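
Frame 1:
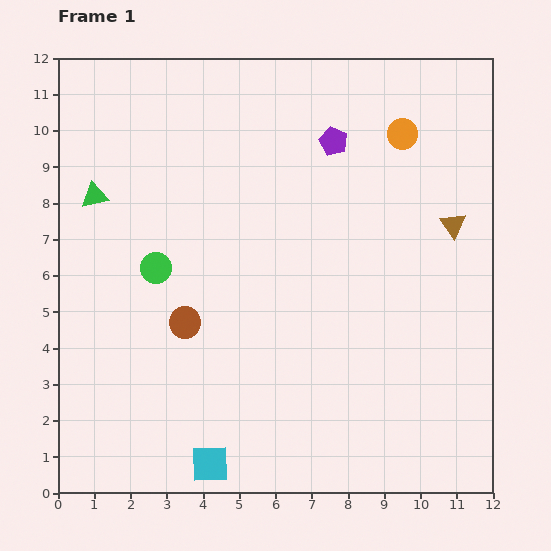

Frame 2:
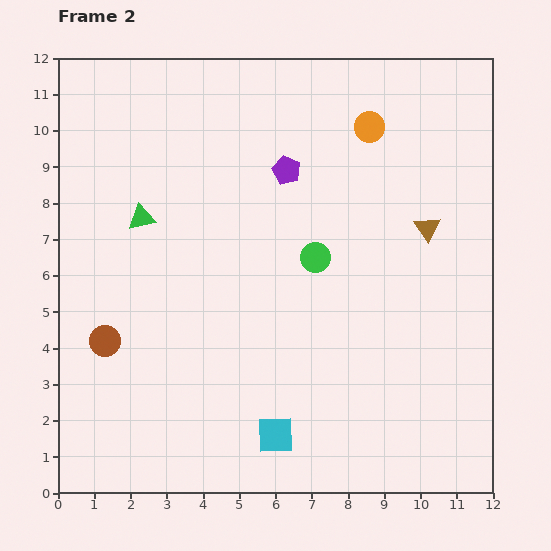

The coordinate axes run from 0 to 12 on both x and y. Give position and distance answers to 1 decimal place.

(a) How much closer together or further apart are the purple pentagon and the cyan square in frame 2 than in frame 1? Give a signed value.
-2.2

Distance in frame 1: 9.5. Distance in frame 2: 7.3.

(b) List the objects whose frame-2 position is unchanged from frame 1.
none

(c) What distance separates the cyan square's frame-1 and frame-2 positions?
2.0

The cyan square moved from (4.2, 0.8) to (6.0, 1.6), a distance of √(1.8² + 0.8²) ≈ 2.0.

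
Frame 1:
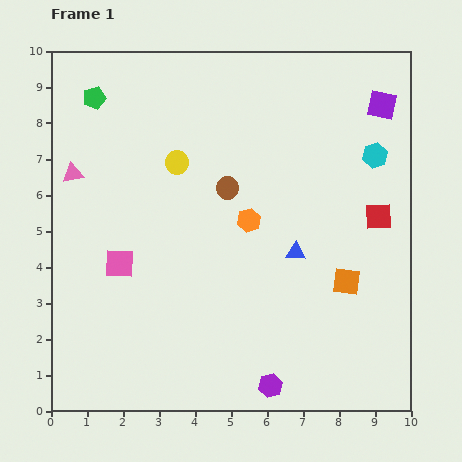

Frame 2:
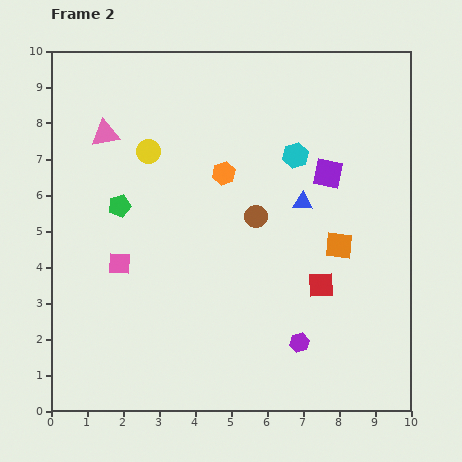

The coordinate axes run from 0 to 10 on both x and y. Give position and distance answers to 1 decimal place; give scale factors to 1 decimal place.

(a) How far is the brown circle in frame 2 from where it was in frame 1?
1.1

The brown circle moved from (4.9, 6.2) to (5.7, 5.4), a distance of √(0.8² + 0.8²) ≈ 1.1.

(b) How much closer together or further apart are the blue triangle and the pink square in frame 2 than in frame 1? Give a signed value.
+0.5

Distance in frame 1: 4.9. Distance in frame 2: 5.4.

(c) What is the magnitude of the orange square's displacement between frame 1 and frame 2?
1.0

The orange square moved from (8.2, 3.6) to (8.0, 4.6), a distance of √(0.2² + 1.0²) ≈ 1.0.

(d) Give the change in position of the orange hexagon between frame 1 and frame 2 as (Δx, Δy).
(-0.7, 1.3)

The orange hexagon was at (5.5, 5.3) in frame 1 and (4.8, 6.6) in frame 2.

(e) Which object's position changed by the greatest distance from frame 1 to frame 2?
the green pentagon

(moved 3.1; next 2.5)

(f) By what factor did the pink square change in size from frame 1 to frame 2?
0.8×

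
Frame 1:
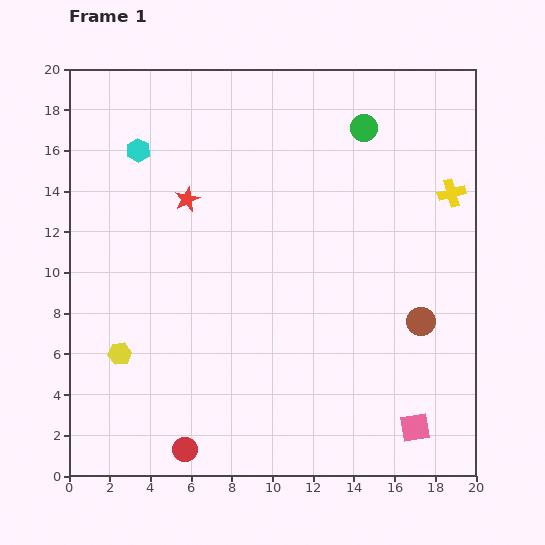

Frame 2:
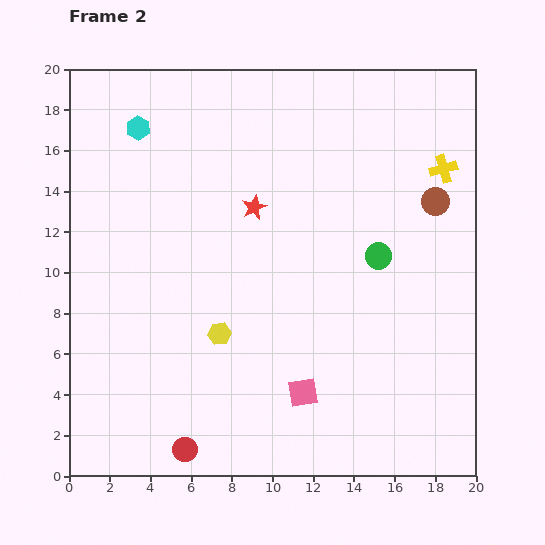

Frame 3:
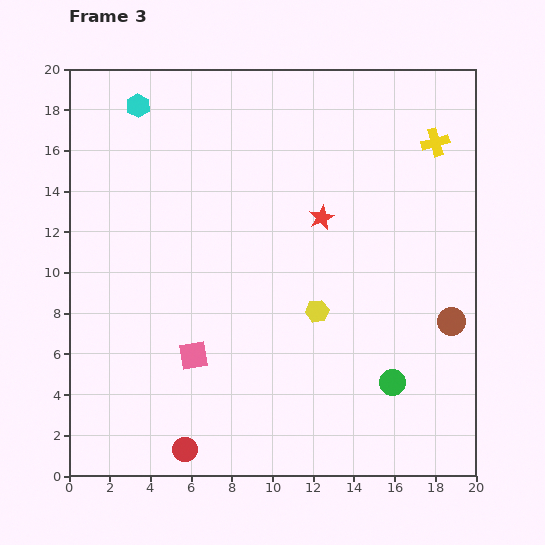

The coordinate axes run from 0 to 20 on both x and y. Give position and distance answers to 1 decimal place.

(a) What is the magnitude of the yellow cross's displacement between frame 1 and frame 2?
1.3

The yellow cross moved from (18.8, 13.9) to (18.4, 15.1), a distance of √(0.4² + 1.2²) ≈ 1.3.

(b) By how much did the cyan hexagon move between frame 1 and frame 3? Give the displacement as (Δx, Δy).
(0.0, 2.2)

The cyan hexagon was at (3.4, 16.0) in frame 1 and (3.4, 18.2) in frame 3.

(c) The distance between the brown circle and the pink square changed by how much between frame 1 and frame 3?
+7.6

Distance in frame 1: 5.2. Distance in frame 3: 12.8.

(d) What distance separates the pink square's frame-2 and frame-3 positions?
5.7

The pink square moved from (11.5, 4.1) to (6.1, 5.9), a distance of √(5.4² + 1.8²) ≈ 5.7.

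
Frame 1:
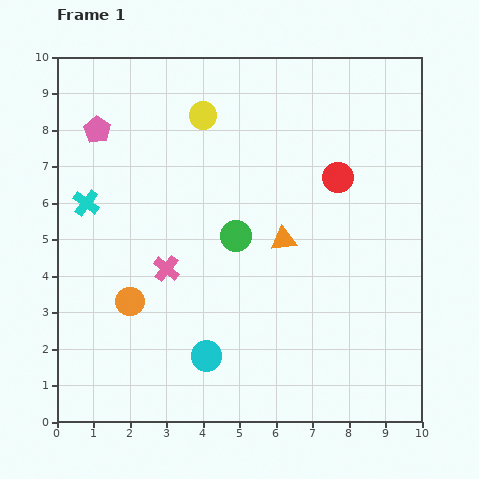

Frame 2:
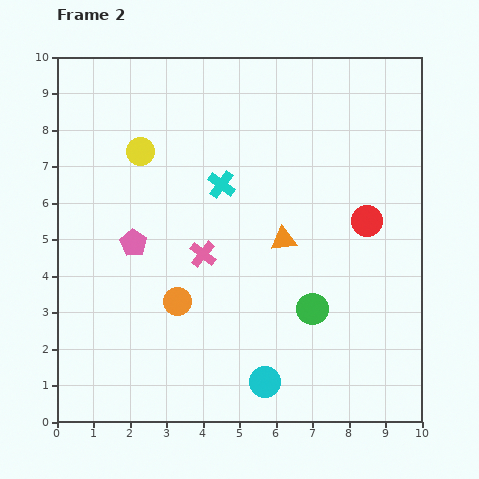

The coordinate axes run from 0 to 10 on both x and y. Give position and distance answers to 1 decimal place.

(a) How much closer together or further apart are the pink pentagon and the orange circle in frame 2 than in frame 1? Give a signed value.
-2.8

Distance in frame 1: 4.8. Distance in frame 2: 2.0.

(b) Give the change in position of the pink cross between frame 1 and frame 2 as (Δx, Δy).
(1.0, 0.4)

The pink cross was at (3.0, 4.2) in frame 1 and (4.0, 4.6) in frame 2.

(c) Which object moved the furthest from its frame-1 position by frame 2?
the cyan cross

(moved 3.7; next 3.3)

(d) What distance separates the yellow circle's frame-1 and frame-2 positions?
2.0

The yellow circle moved from (4.0, 8.4) to (2.3, 7.4), a distance of √(1.7² + 1.0²) ≈ 2.0.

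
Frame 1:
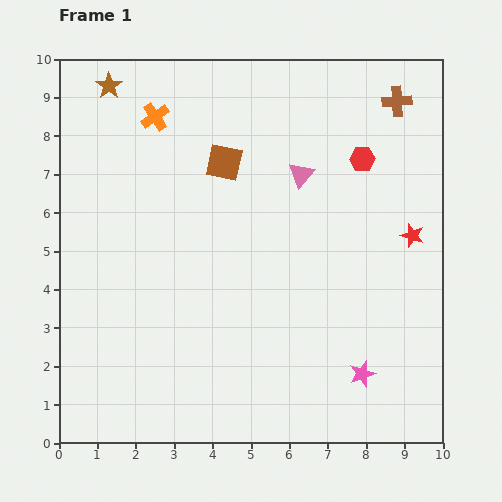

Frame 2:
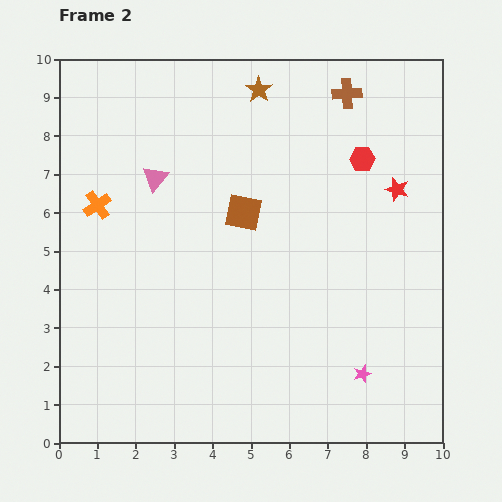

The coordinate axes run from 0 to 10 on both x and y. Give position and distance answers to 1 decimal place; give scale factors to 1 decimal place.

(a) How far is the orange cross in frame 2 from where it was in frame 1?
2.7

The orange cross moved from (2.5, 8.5) to (1.0, 6.2), a distance of √(1.5² + 2.3²) ≈ 2.7.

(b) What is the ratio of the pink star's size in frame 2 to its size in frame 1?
0.7×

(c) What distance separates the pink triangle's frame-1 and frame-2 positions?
3.8

The pink triangle moved from (6.3, 7.0) to (2.5, 6.9), a distance of √(3.8² + 0.1²) ≈ 3.8.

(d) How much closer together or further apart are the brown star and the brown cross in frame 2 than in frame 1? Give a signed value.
-5.2

Distance in frame 1: 7.5. Distance in frame 2: 2.3.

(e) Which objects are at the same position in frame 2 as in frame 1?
the red hexagon, the pink star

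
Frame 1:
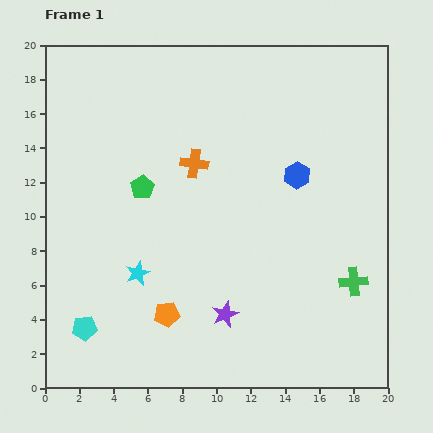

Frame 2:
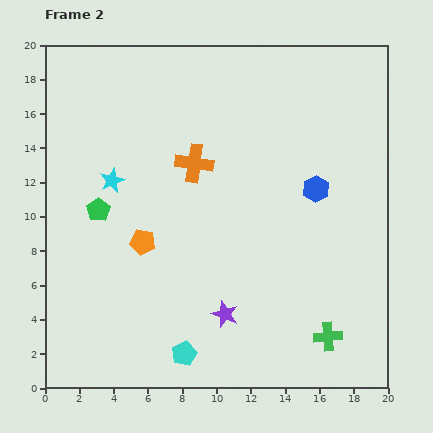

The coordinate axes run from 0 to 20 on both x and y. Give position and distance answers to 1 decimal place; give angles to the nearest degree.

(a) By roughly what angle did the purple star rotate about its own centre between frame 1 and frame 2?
28° counter-clockwise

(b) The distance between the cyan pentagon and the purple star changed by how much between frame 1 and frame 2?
-4.9

Distance in frame 1: 8.2. Distance in frame 2: 3.3.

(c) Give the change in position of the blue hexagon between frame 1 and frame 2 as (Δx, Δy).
(1.1, -0.8)

The blue hexagon was at (14.7, 12.4) in frame 1 and (15.8, 11.6) in frame 2.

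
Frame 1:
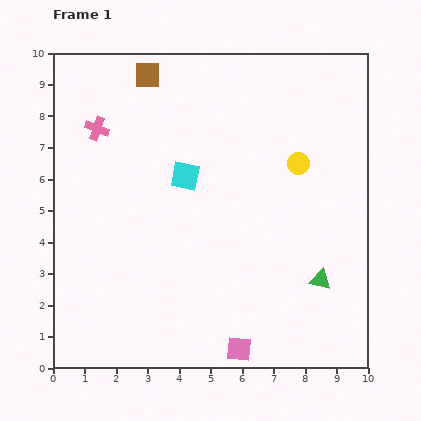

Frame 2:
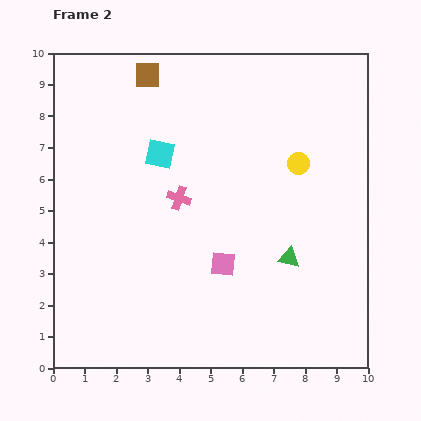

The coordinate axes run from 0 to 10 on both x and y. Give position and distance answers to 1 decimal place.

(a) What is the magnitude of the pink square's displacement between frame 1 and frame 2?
2.7

The pink square moved from (5.9, 0.6) to (5.4, 3.3), a distance of √(0.5² + 2.7²) ≈ 2.7.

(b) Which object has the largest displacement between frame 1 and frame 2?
the pink cross

(moved 3.4; next 2.7)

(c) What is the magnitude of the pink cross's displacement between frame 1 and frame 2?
3.4

The pink cross moved from (1.4, 7.6) to (4.0, 5.4), a distance of √(2.6² + 2.2²) ≈ 3.4.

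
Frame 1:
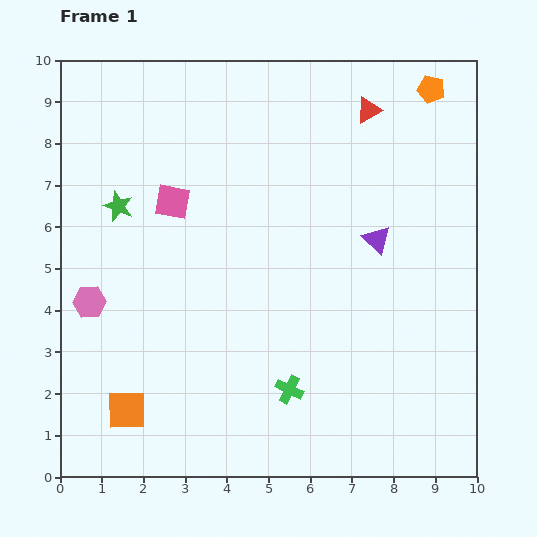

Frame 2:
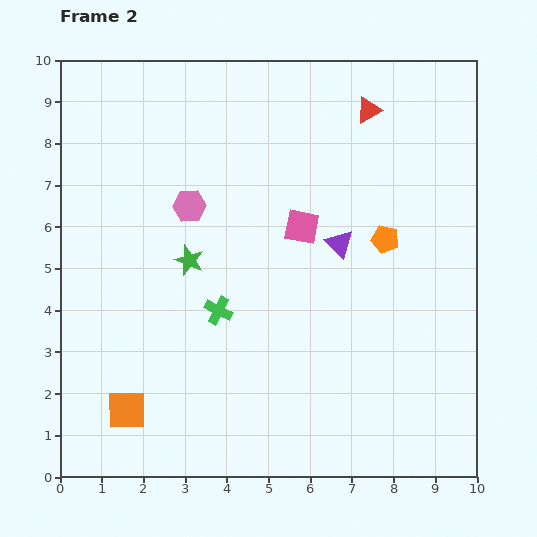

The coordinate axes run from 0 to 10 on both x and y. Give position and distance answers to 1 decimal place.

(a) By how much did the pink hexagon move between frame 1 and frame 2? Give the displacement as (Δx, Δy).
(2.4, 2.3)

The pink hexagon was at (0.7, 4.2) in frame 1 and (3.1, 6.5) in frame 2.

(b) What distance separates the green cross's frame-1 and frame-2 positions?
2.5

The green cross moved from (5.5, 2.1) to (3.8, 4.0), a distance of √(1.7² + 1.9²) ≈ 2.5.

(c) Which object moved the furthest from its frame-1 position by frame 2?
the orange pentagon

(moved 3.8; next 3.3)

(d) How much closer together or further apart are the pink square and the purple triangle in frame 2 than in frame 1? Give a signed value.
-4.0

Distance in frame 1: 5.0. Distance in frame 2: 1.0.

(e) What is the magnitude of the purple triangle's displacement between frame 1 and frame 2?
0.9

The purple triangle moved from (7.6, 5.7) to (6.7, 5.6), a distance of √(0.9² + 0.1²) ≈ 0.9.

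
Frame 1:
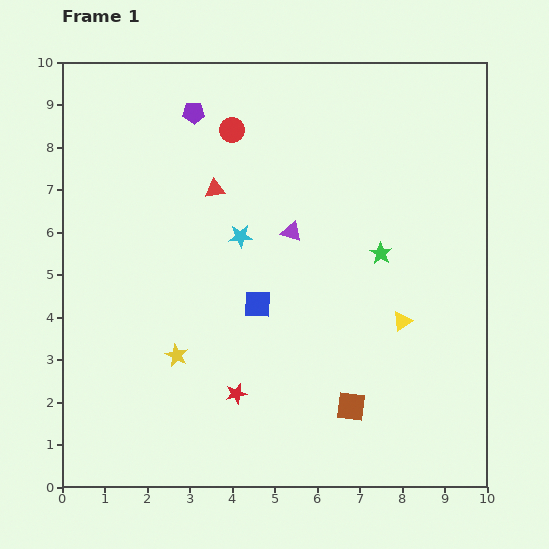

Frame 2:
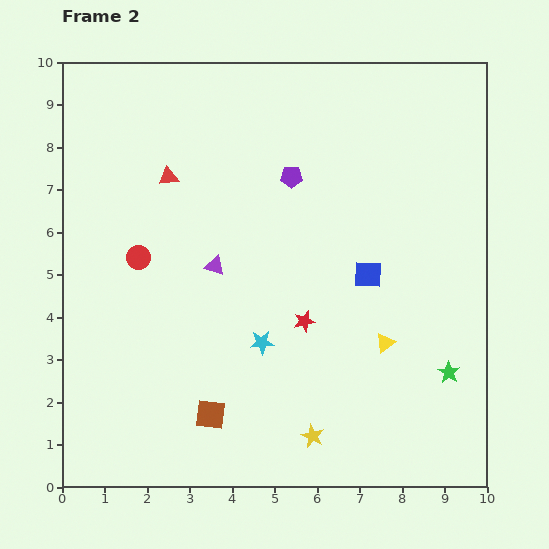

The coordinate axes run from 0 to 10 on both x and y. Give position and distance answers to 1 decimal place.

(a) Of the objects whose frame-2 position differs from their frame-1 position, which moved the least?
the yellow triangle

(moved 0.6)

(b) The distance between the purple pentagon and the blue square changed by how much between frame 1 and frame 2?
-1.8

Distance in frame 1: 4.7. Distance in frame 2: 2.9.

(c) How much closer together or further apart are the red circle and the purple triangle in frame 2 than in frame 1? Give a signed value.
-1.0

Distance in frame 1: 2.8. Distance in frame 2: 1.8.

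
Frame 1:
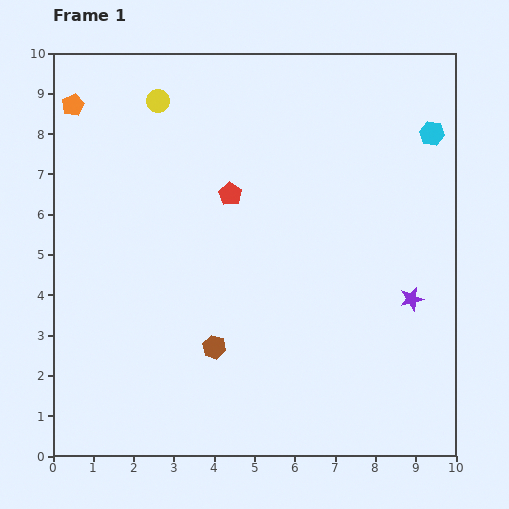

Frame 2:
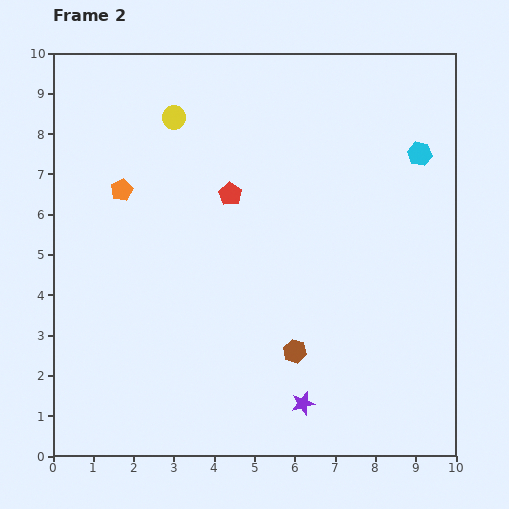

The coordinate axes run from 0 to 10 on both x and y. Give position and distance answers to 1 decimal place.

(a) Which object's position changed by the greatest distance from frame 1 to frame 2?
the purple star

(moved 3.7; next 2.4)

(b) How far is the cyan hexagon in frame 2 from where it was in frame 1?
0.6

The cyan hexagon moved from (9.4, 8.0) to (9.1, 7.5), a distance of √(0.3² + 0.5²) ≈ 0.6.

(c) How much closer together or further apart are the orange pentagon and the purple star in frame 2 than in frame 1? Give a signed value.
-2.7

Distance in frame 1: 9.7. Distance in frame 2: 7.0.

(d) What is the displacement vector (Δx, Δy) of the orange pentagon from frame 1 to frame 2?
(1.2, -2.1)

The orange pentagon was at (0.5, 8.7) in frame 1 and (1.7, 6.6) in frame 2.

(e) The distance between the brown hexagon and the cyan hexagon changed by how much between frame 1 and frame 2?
-1.8

Distance in frame 1: 7.6. Distance in frame 2: 5.8.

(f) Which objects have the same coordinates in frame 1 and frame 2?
the red pentagon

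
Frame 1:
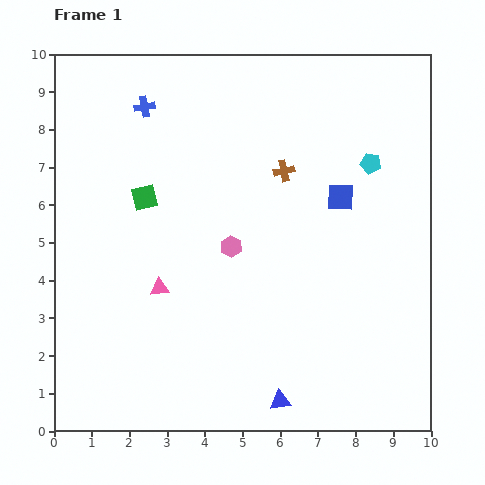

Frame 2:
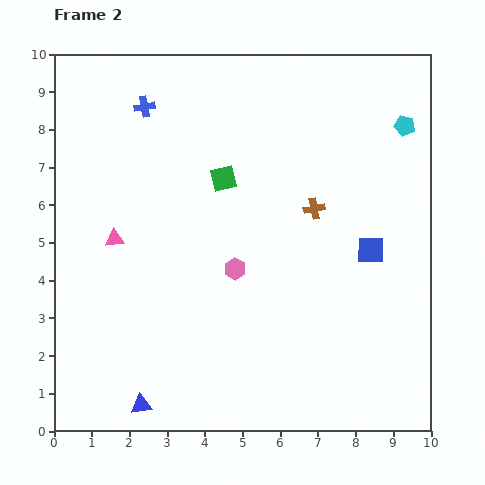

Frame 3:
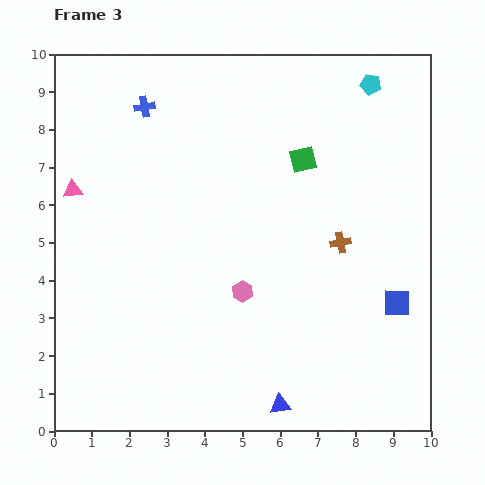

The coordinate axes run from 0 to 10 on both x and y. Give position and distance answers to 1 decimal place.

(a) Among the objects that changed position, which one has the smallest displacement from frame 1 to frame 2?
the pink hexagon

(moved 0.6)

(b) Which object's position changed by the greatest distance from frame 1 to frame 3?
the green square

(moved 4.3; next 3.5)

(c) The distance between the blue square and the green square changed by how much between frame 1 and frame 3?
-0.7

Distance in frame 1: 5.2. Distance in frame 3: 4.5.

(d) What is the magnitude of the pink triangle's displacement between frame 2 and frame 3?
1.7

The pink triangle moved from (1.6, 5.1) to (0.5, 6.4), a distance of √(1.1² + 1.3²) ≈ 1.7.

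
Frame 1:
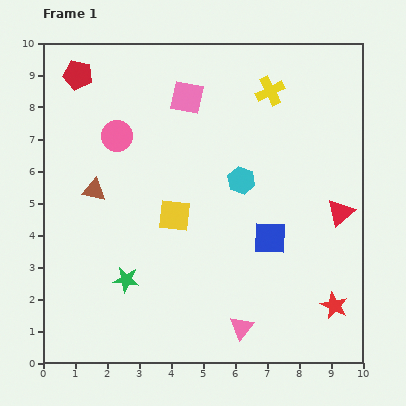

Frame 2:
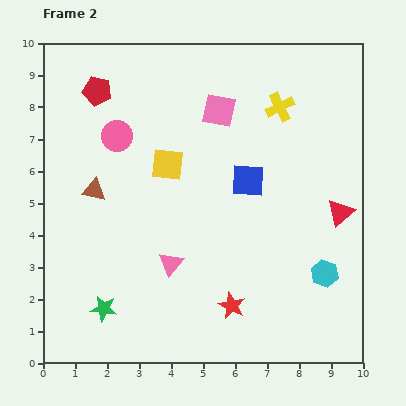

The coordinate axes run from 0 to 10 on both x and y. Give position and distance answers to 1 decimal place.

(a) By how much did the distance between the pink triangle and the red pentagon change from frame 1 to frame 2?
-3.5

Distance in frame 1: 9.4. Distance in frame 2: 5.9.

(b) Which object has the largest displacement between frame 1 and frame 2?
the cyan hexagon

(moved 3.9; next 3.2)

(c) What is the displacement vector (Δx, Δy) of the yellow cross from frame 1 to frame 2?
(0.3, -0.5)

The yellow cross was at (7.1, 8.5) in frame 1 and (7.4, 8.0) in frame 2.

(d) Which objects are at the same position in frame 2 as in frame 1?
the red triangle, the brown triangle, the pink circle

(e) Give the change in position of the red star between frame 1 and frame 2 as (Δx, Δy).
(-3.2, 0.0)

The red star was at (9.1, 1.8) in frame 1 and (5.9, 1.8) in frame 2.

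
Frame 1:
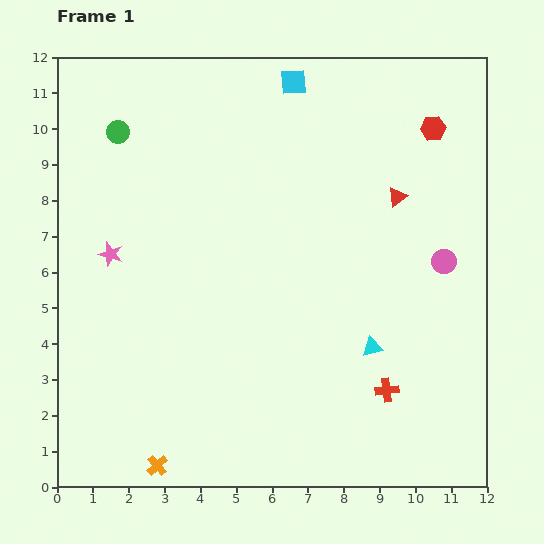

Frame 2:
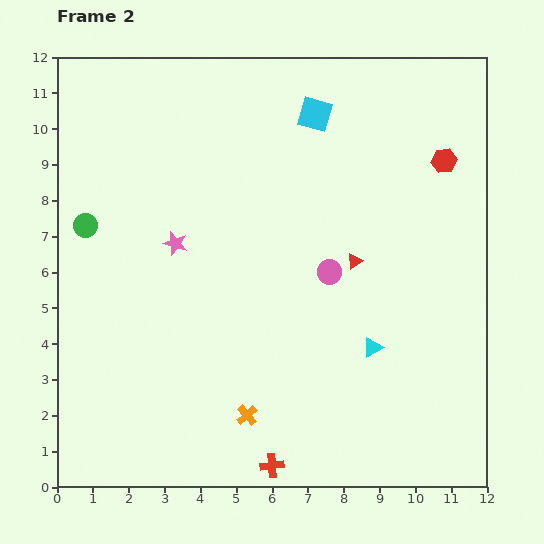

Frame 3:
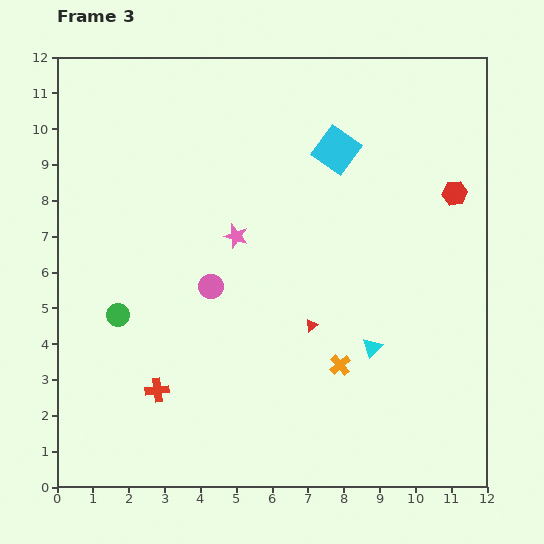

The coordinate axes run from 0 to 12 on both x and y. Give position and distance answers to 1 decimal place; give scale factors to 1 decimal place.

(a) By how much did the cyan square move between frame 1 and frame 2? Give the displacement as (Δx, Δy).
(0.6, -0.9)

The cyan square was at (6.6, 11.3) in frame 1 and (7.2, 10.4) in frame 2.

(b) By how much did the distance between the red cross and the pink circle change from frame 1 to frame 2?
+1.7

Distance in frame 1: 3.9. Distance in frame 2: 5.6.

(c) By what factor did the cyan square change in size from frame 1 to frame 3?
1.7×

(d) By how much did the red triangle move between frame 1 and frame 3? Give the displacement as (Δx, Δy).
(-2.4, -3.6)

The red triangle was at (9.5, 8.1) in frame 1 and (7.1, 4.5) in frame 3.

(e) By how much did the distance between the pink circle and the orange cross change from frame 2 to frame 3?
-0.4

Distance in frame 2: 4.6. Distance in frame 3: 4.2.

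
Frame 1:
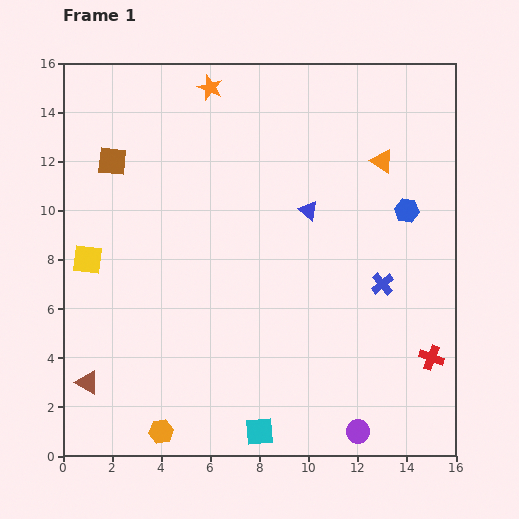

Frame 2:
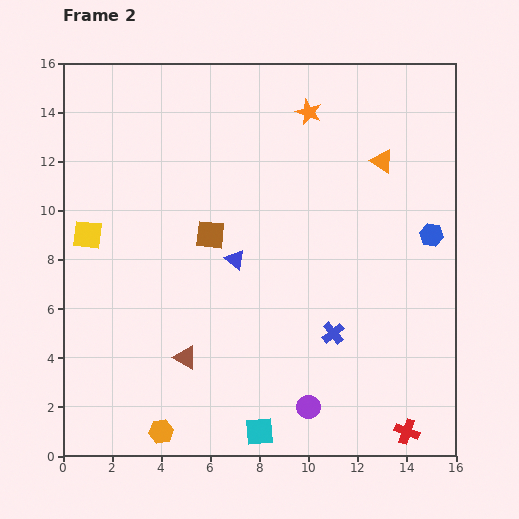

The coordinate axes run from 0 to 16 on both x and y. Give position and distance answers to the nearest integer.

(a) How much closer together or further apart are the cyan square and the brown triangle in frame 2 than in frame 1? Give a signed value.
-3

Distance in frame 1: 7. Distance in frame 2: 4.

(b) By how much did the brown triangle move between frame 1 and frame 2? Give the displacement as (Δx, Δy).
(4, 1)

The brown triangle was at (1, 3) in frame 1 and (5, 4) in frame 2.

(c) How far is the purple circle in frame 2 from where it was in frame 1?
2

The purple circle moved from (12, 1) to (10, 2), a distance of √(2² + 1²) ≈ 2.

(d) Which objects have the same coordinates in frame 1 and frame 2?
the orange triangle, the cyan square, the orange hexagon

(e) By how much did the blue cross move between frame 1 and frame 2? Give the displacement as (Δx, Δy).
(-2, -2)

The blue cross was at (13, 7) in frame 1 and (11, 5) in frame 2.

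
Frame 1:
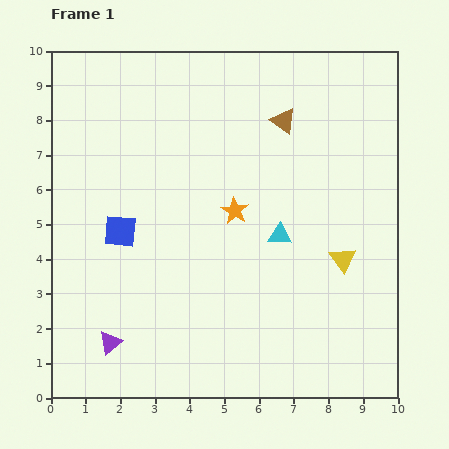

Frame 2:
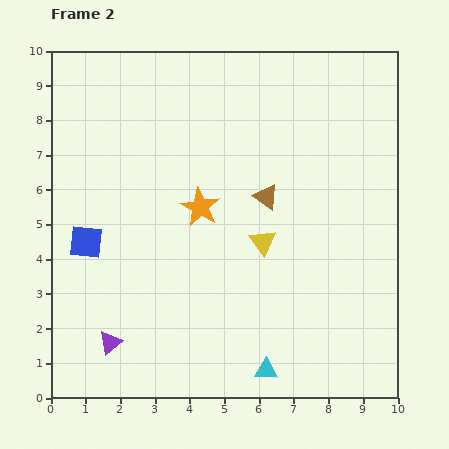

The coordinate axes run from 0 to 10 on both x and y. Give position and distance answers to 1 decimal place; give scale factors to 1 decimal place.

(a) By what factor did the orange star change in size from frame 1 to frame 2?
1.4×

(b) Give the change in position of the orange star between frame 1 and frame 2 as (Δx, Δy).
(-1.0, 0.1)

The orange star was at (5.3, 5.4) in frame 1 and (4.3, 5.5) in frame 2.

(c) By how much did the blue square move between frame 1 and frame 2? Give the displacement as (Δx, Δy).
(-1.0, -0.3)

The blue square was at (2.0, 4.8) in frame 1 and (1.0, 4.5) in frame 2.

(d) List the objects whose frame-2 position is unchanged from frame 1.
the purple triangle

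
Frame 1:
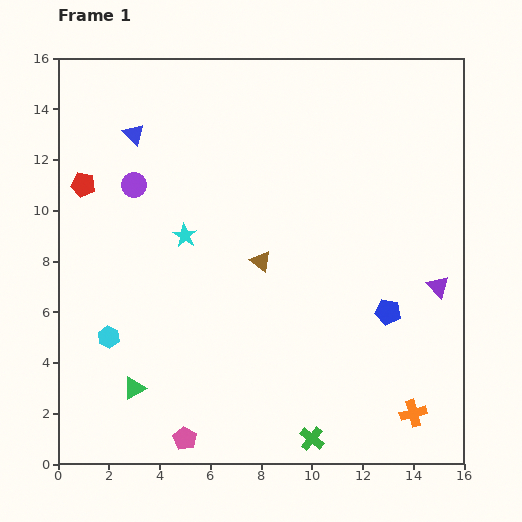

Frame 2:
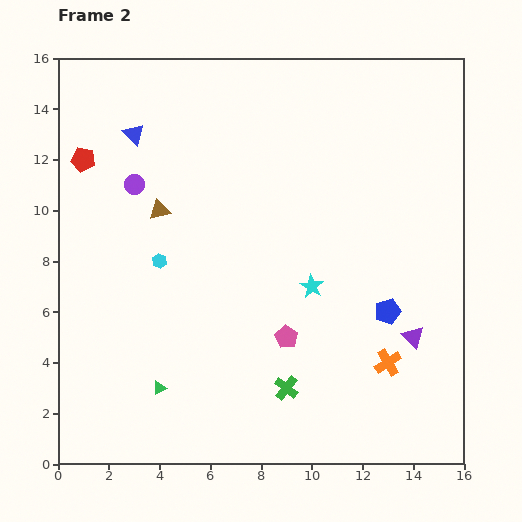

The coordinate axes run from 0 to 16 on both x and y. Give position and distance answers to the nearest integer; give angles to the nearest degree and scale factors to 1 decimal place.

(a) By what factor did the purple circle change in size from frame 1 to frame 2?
0.8×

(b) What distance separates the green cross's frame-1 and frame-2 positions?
2

The green cross moved from (10, 1) to (9, 3), a distance of √(1² + 2²) ≈ 2.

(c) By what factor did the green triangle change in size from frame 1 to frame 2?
0.6×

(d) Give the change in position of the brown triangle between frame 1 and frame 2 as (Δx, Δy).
(-4, 2)

The brown triangle was at (8, 8) in frame 1 and (4, 10) in frame 2.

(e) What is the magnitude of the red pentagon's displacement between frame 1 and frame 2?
1

The red pentagon moved from (1, 11) to (1, 12), a distance of √(0² + 1²) ≈ 1.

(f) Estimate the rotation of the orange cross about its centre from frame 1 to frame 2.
16° counter-clockwise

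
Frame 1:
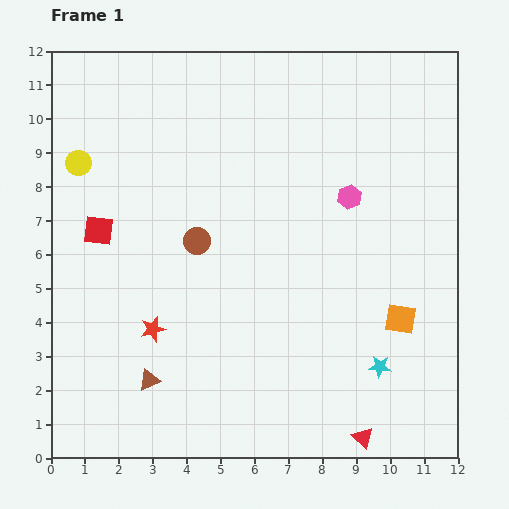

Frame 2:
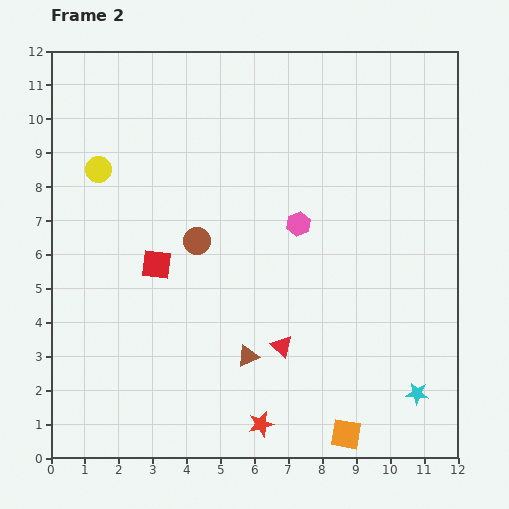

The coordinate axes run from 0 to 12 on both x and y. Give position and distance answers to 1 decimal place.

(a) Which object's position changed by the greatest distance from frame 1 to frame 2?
the red star

(moved 4.3; next 3.8)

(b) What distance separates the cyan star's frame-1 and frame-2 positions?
1.4

The cyan star moved from (9.7, 2.7) to (10.8, 1.9), a distance of √(1.1² + 0.8²) ≈ 1.4.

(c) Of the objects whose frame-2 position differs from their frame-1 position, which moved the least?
the yellow circle

(moved 0.6)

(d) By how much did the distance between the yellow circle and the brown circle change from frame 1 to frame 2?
-0.6

Distance in frame 1: 4.2. Distance in frame 2: 3.6.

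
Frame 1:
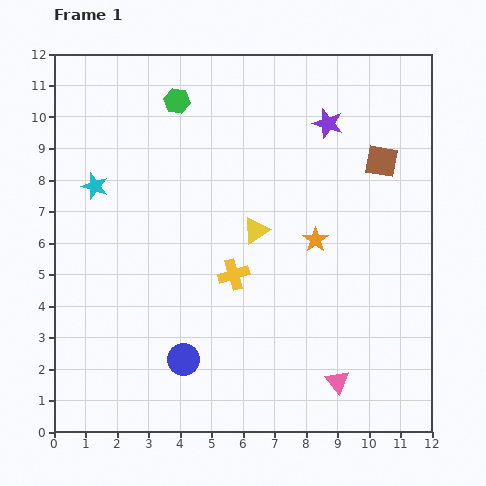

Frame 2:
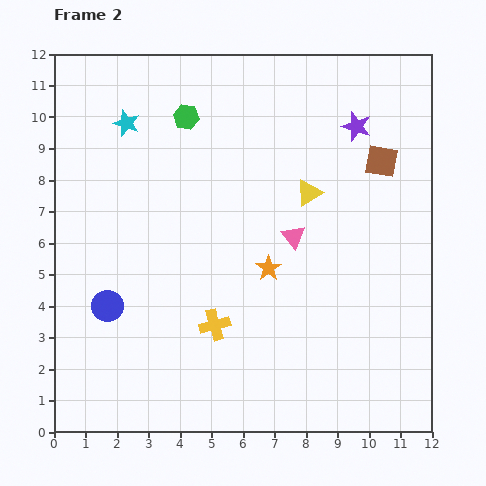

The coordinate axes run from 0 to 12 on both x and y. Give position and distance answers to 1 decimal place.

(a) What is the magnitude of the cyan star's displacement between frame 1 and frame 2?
2.2

The cyan star moved from (1.3, 7.8) to (2.3, 9.8), a distance of √(1.0² + 2.0²) ≈ 2.2.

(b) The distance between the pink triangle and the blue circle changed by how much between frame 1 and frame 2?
+1.4

Distance in frame 1: 4.9. Distance in frame 2: 6.3.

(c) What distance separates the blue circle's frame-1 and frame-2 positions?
2.9

The blue circle moved from (4.1, 2.3) to (1.7, 4.0), a distance of √(2.4² + 1.7²) ≈ 2.9.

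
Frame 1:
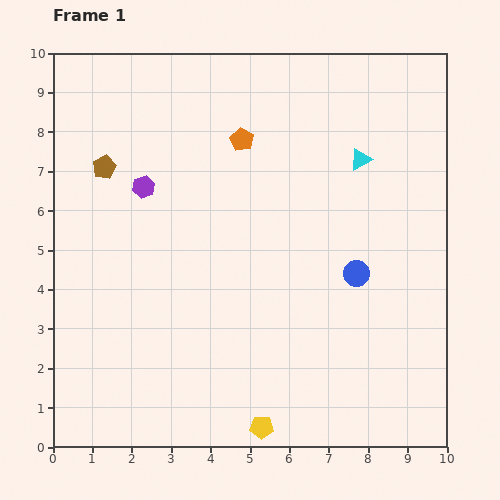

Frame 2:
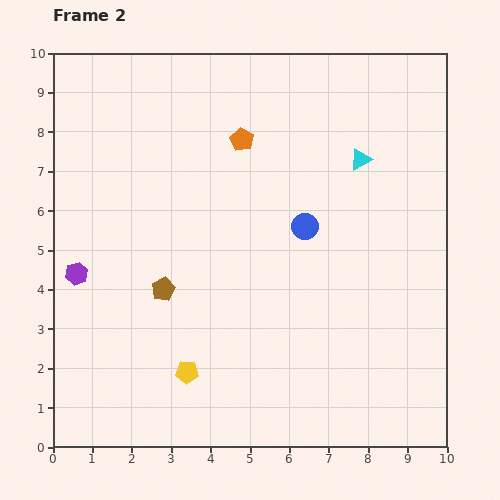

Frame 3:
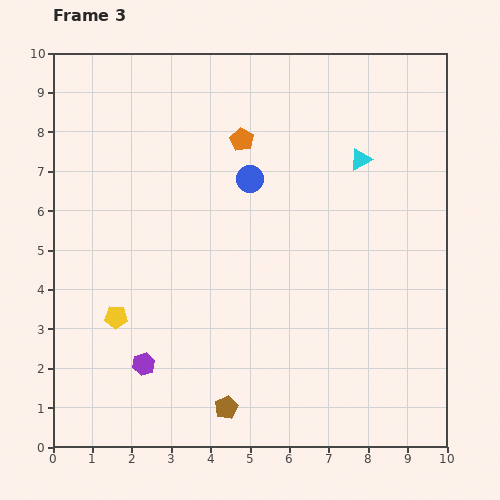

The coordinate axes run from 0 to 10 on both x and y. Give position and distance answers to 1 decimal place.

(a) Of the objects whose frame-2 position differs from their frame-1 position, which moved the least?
the blue circle

(moved 1.8)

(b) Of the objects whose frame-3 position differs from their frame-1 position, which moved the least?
the blue circle

(moved 3.6)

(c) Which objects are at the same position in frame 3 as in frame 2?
the cyan triangle, the orange pentagon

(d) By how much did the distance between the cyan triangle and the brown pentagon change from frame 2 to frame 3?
+1.2

Distance in frame 2: 6.0. Distance in frame 3: 7.2.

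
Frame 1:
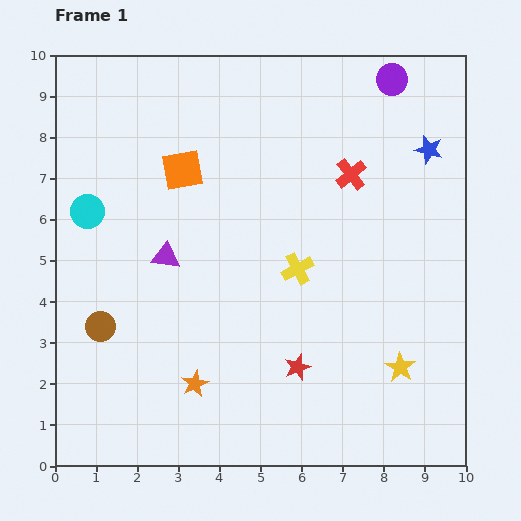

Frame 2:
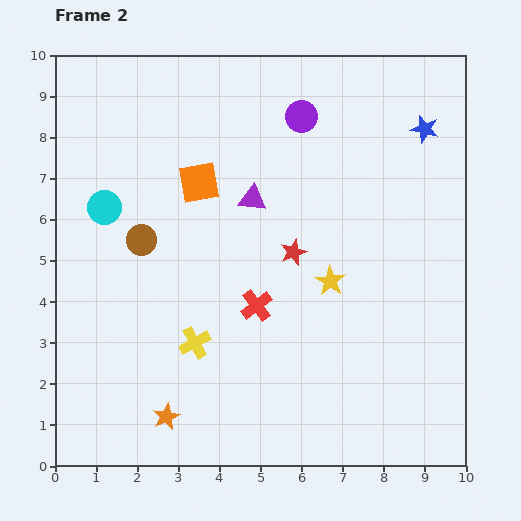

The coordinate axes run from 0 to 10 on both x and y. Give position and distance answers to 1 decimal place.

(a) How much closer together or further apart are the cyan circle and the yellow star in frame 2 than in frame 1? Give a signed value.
-2.7

Distance in frame 1: 8.5. Distance in frame 2: 5.8.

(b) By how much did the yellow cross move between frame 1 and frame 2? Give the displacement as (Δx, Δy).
(-2.5, -1.8)

The yellow cross was at (5.9, 4.8) in frame 1 and (3.4, 3.0) in frame 2.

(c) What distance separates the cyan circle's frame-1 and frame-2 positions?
0.4

The cyan circle moved from (0.8, 6.2) to (1.2, 6.3), a distance of √(0.4² + 0.1²) ≈ 0.4.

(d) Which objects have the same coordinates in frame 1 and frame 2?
none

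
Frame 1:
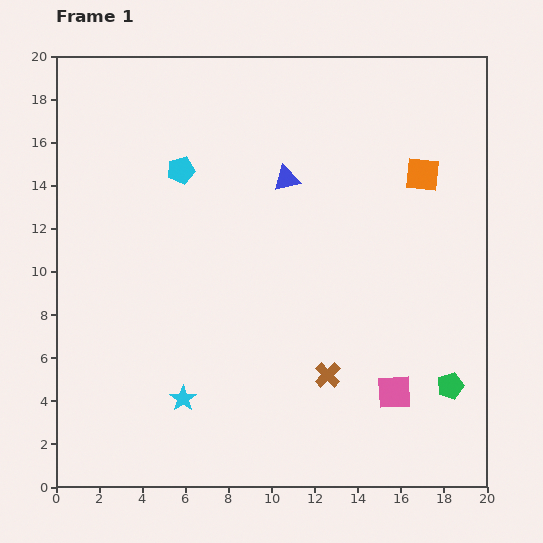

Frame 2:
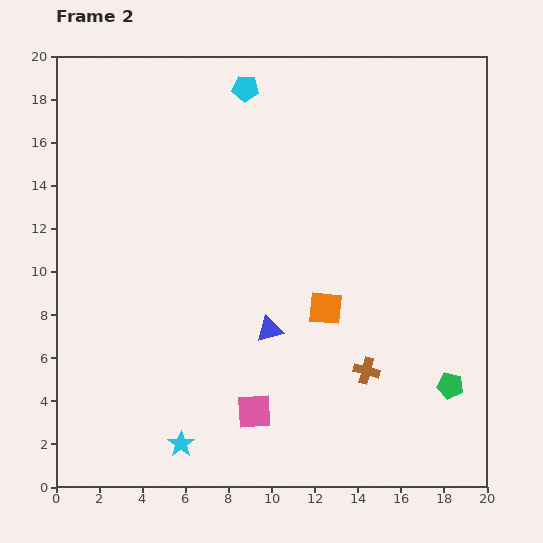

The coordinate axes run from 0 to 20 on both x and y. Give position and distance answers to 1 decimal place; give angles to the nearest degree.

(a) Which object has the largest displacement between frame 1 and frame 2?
the orange square

(moved 7.7; next 7.0)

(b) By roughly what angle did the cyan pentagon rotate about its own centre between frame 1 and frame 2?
19° clockwise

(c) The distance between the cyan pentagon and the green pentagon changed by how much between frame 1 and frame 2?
+0.8

Distance in frame 1: 16.0. Distance in frame 2: 16.8.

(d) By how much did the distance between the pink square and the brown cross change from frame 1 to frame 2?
+2.3

Distance in frame 1: 3.2. Distance in frame 2: 5.5.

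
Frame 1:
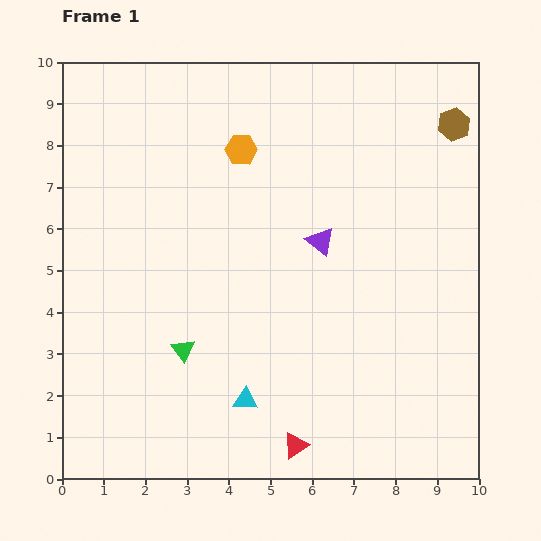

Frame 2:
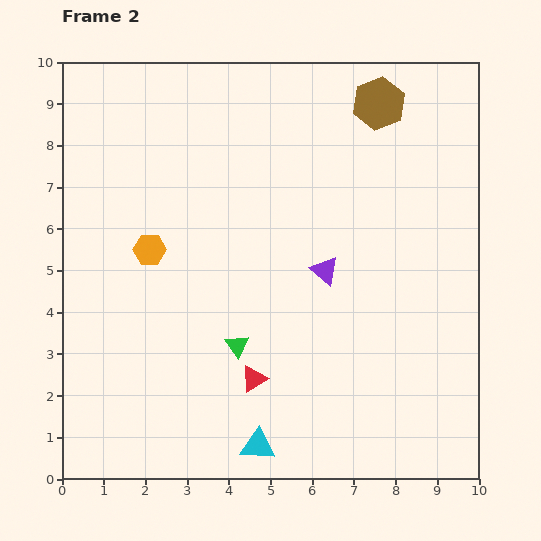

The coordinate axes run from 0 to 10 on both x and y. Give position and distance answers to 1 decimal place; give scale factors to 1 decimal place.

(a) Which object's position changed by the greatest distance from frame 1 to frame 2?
the orange hexagon

(moved 3.3; next 1.9)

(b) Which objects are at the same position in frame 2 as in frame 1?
none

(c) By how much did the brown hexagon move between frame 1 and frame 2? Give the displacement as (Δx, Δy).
(-1.8, 0.5)

The brown hexagon was at (9.4, 8.5) in frame 1 and (7.6, 9.0) in frame 2.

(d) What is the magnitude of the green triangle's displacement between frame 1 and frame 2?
1.3

The green triangle moved from (2.9, 3.1) to (4.2, 3.2), a distance of √(1.3² + 0.1²) ≈ 1.3.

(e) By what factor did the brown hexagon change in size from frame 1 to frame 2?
1.6×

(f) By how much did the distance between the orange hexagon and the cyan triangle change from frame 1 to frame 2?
-0.6

Distance in frame 1: 6.0. Distance in frame 2: 5.4.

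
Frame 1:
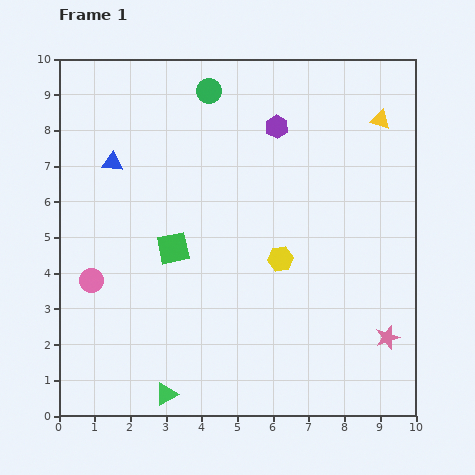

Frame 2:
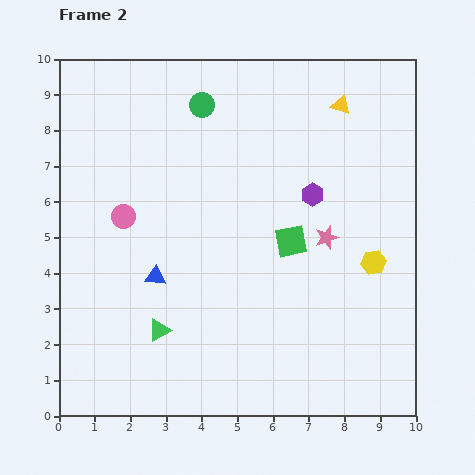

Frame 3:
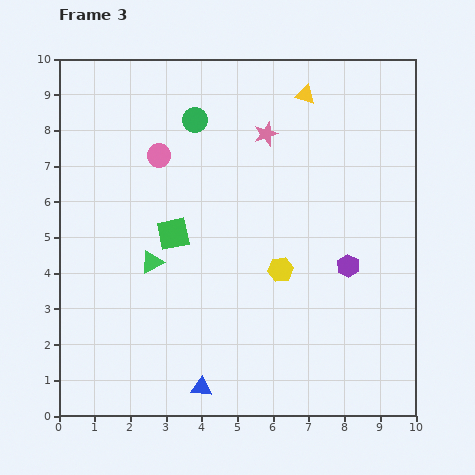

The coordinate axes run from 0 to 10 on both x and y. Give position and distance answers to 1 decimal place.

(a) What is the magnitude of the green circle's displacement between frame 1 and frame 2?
0.4

The green circle moved from (4.2, 9.1) to (4.0, 8.7), a distance of √(0.2² + 0.4²) ≈ 0.4.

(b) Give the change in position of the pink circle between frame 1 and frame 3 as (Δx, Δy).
(1.9, 3.5)

The pink circle was at (0.9, 3.8) in frame 1 and (2.8, 7.3) in frame 3.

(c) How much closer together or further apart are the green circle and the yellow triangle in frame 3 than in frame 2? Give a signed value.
-0.7

Distance in frame 2: 3.9. Distance in frame 3: 3.2.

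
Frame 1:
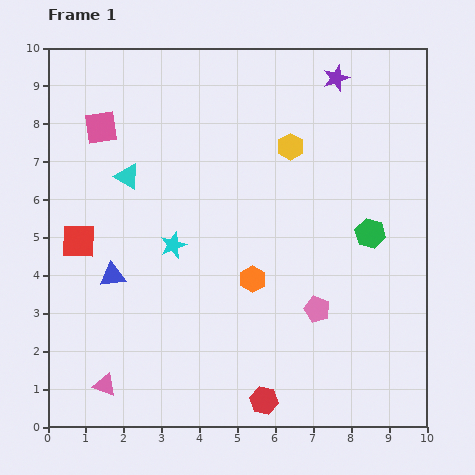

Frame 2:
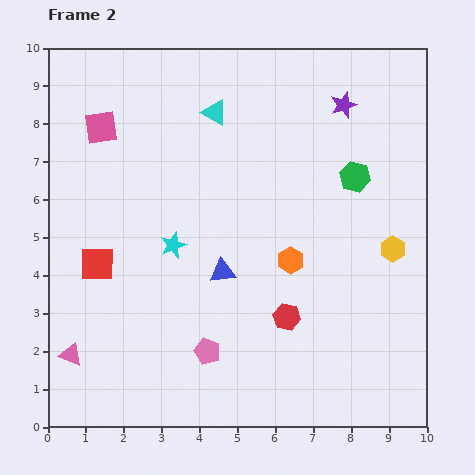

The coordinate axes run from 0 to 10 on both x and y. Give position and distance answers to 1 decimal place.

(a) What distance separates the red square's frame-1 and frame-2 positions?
0.8

The red square moved from (0.8, 4.9) to (1.3, 4.3), a distance of √(0.5² + 0.6²) ≈ 0.8.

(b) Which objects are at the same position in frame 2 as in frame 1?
the cyan star, the pink square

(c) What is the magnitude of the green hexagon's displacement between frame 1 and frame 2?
1.6

The green hexagon moved from (8.5, 5.1) to (8.1, 6.6), a distance of √(0.4² + 1.5²) ≈ 1.6.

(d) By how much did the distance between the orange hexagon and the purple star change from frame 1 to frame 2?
-1.4

Distance in frame 1: 5.7. Distance in frame 2: 4.3.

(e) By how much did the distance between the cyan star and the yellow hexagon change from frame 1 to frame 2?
+1.8

Distance in frame 1: 4.0. Distance in frame 2: 5.8.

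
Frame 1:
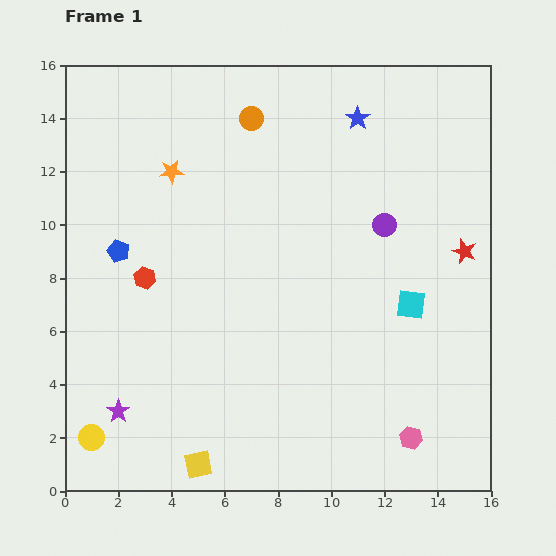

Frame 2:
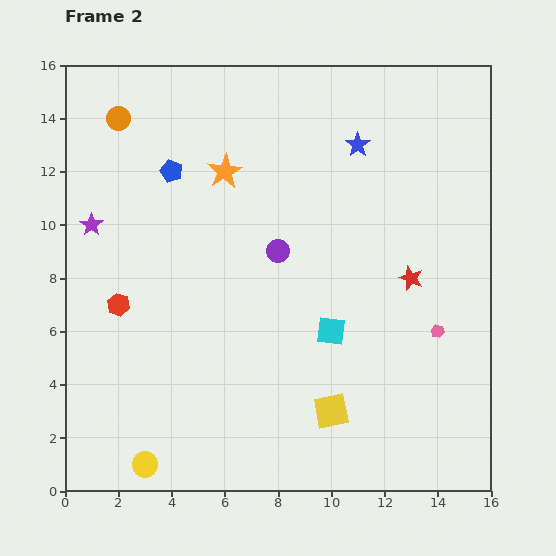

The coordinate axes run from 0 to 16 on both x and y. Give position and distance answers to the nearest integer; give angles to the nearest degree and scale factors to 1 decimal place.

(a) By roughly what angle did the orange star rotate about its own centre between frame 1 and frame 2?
23° counter-clockwise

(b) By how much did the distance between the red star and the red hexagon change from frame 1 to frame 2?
-1

Distance in frame 1: 12. Distance in frame 2: 11.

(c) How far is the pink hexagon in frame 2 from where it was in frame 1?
4

The pink hexagon moved from (13, 2) to (14, 6), a distance of √(1² + 4²) ≈ 4.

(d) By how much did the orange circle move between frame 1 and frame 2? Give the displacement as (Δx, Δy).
(-5, 0)

The orange circle was at (7, 14) in frame 1 and (2, 14) in frame 2.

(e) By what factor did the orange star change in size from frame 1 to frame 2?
1.5×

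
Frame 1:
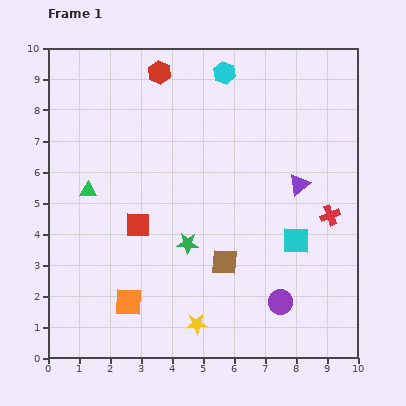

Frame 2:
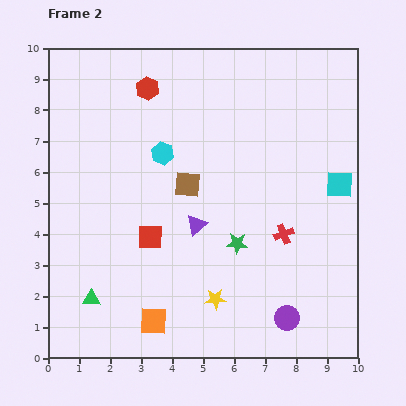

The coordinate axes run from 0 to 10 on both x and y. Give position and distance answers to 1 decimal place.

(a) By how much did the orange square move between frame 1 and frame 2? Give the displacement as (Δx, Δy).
(0.8, -0.6)

The orange square was at (2.6, 1.8) in frame 1 and (3.4, 1.2) in frame 2.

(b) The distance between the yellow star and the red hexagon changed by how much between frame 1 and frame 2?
-1.1

Distance in frame 1: 8.2. Distance in frame 2: 7.1.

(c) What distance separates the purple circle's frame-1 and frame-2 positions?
0.5

The purple circle moved from (7.5, 1.8) to (7.7, 1.3), a distance of √(0.2² + 0.5²) ≈ 0.5.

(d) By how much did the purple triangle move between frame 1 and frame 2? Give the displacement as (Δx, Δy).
(-3.3, -1.3)

The purple triangle was at (8.1, 5.6) in frame 1 and (4.8, 4.3) in frame 2.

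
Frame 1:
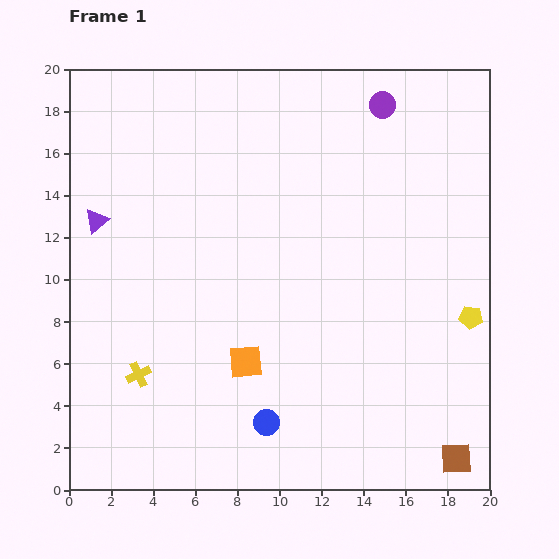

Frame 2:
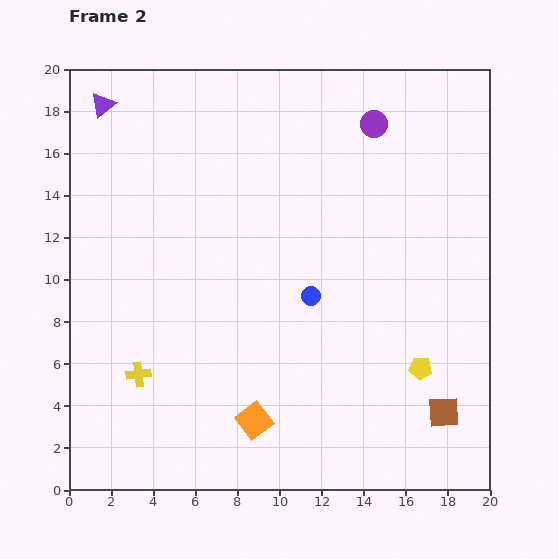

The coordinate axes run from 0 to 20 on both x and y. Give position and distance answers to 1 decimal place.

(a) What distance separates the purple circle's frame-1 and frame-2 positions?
1.0

The purple circle moved from (14.9, 18.3) to (14.5, 17.4), a distance of √(0.4² + 0.9²) ≈ 1.0.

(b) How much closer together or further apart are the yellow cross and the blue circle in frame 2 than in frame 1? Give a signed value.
+2.5

Distance in frame 1: 6.5. Distance in frame 2: 9.0.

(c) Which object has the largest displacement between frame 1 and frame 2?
the blue circle

(moved 6.4; next 5.5)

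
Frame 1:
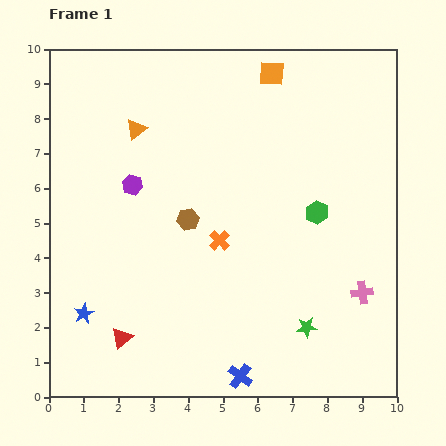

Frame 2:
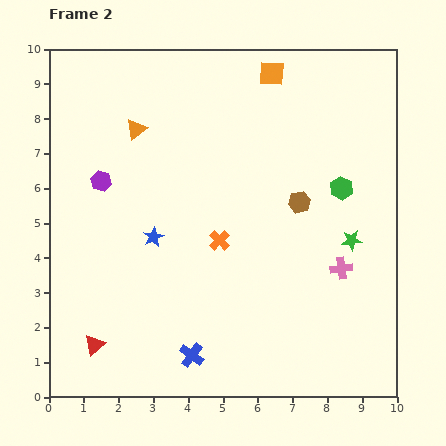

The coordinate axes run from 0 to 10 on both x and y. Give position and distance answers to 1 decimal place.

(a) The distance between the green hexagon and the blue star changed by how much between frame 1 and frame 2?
-1.7

Distance in frame 1: 7.3. Distance in frame 2: 5.6.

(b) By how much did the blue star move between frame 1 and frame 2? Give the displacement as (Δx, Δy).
(2.0, 2.2)

The blue star was at (1.0, 2.4) in frame 1 and (3.0, 4.6) in frame 2.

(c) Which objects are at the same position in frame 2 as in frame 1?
the orange square, the orange triangle, the orange cross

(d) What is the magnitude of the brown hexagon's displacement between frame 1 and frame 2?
3.2

The brown hexagon moved from (4.0, 5.1) to (7.2, 5.6), a distance of √(3.2² + 0.5²) ≈ 3.2.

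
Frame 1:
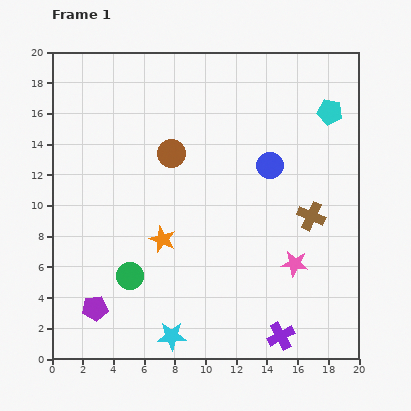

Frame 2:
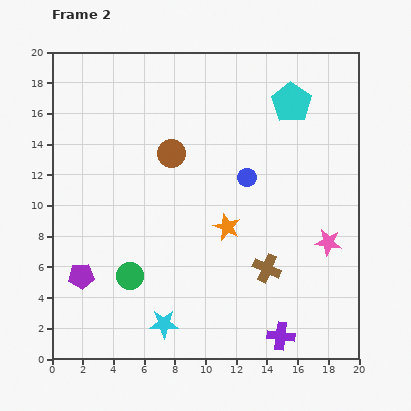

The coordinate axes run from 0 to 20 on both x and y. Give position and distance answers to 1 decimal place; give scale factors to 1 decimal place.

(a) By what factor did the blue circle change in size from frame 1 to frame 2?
0.7×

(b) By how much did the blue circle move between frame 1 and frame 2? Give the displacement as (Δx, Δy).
(-1.5, -0.8)

The blue circle was at (14.2, 12.6) in frame 1 and (12.7, 11.8) in frame 2.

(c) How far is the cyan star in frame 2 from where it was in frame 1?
0.9

The cyan star moved from (7.8, 1.5) to (7.3, 2.3), a distance of √(0.5² + 0.8²) ≈ 0.9.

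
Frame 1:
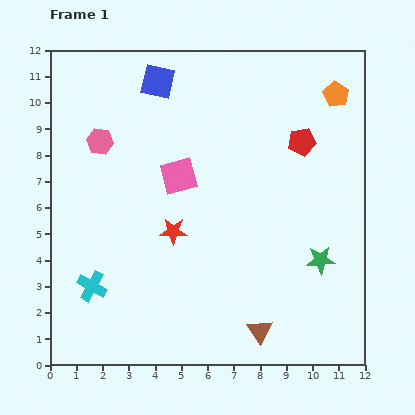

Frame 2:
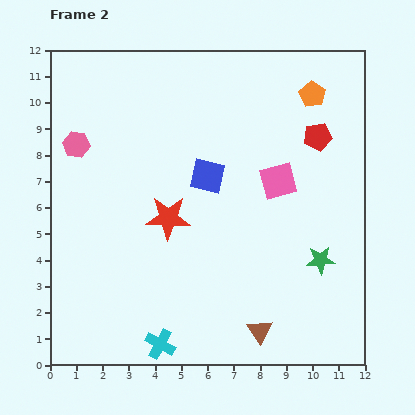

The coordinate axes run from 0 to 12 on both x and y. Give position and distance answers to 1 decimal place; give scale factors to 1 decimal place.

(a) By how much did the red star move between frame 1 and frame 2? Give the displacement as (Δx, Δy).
(-0.2, 0.5)

The red star was at (4.7, 5.1) in frame 1 and (4.5, 5.6) in frame 2.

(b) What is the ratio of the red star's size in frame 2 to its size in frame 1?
1.6×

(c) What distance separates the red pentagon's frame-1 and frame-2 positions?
0.6

The red pentagon moved from (9.6, 8.5) to (10.2, 8.7), a distance of √(0.6² + 0.2²) ≈ 0.6.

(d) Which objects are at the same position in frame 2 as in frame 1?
the green star, the brown triangle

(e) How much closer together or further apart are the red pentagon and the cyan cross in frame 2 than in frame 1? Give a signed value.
+0.2

Distance in frame 1: 9.7. Distance in frame 2: 9.9.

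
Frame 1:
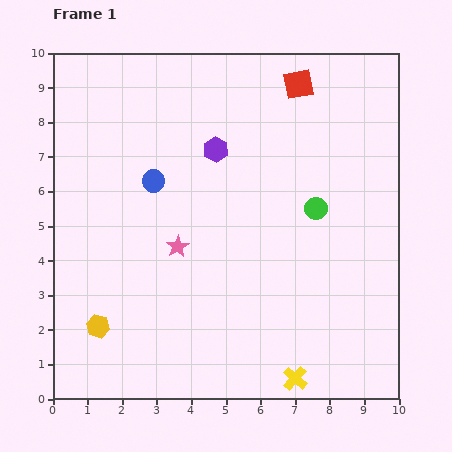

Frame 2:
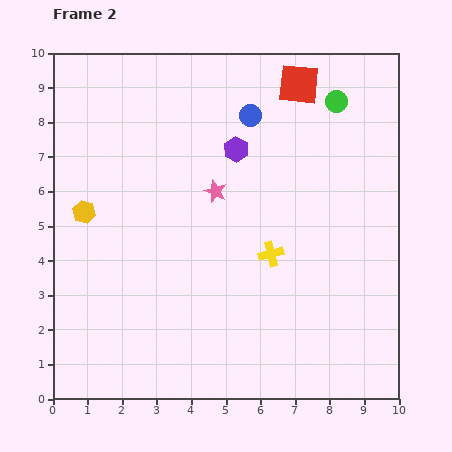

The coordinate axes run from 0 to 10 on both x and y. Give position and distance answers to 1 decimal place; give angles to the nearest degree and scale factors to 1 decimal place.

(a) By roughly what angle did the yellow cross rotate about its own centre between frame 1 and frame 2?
35° clockwise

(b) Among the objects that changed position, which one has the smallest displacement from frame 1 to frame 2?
the purple hexagon

(moved 0.6)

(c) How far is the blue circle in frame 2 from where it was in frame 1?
3.4

The blue circle moved from (2.9, 6.3) to (5.7, 8.2), a distance of √(2.8² + 1.9²) ≈ 3.4.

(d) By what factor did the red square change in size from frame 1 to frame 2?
1.4×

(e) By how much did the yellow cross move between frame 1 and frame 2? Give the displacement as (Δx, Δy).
(-0.7, 3.6)

The yellow cross was at (7.0, 0.6) in frame 1 and (6.3, 4.2) in frame 2.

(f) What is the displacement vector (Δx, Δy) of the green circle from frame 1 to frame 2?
(0.6, 3.1)

The green circle was at (7.6, 5.5) in frame 1 and (8.2, 8.6) in frame 2.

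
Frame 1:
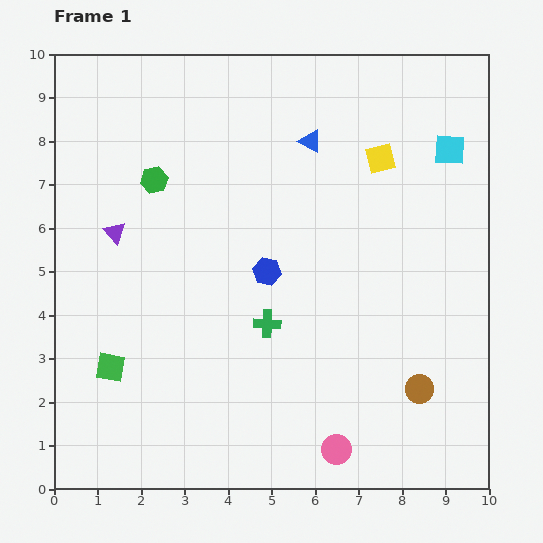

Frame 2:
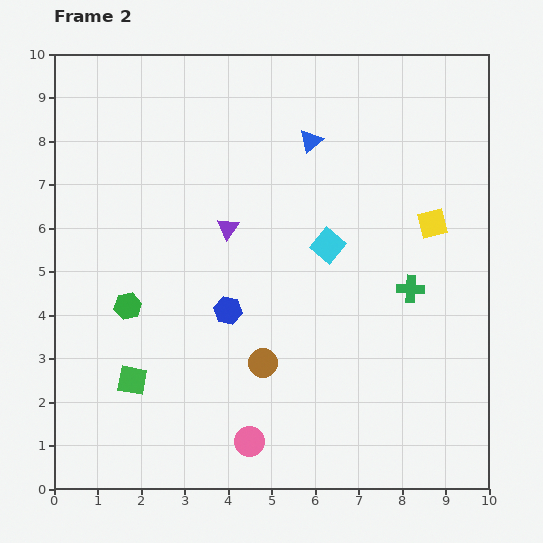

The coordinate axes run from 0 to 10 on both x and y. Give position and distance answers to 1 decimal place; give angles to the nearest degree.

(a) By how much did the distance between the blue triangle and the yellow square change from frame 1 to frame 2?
+1.8

Distance in frame 1: 1.6. Distance in frame 2: 3.4.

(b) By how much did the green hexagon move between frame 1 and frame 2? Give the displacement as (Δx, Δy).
(-0.6, -2.9)

The green hexagon was at (2.3, 7.1) in frame 1 and (1.7, 4.2) in frame 2.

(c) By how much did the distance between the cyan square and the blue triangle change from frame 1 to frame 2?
-0.8

Distance in frame 1: 3.2. Distance in frame 2: 2.4.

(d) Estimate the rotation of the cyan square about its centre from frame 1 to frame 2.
37° clockwise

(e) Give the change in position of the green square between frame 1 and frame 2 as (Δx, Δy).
(0.5, -0.3)

The green square was at (1.3, 2.8) in frame 1 and (1.8, 2.5) in frame 2.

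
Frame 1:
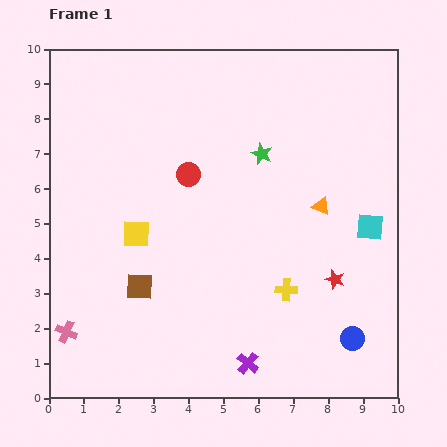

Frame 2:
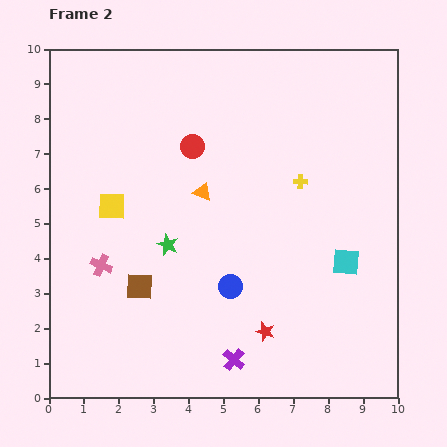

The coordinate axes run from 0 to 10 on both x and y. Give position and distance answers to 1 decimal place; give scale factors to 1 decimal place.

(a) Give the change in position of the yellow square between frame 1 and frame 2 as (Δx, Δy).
(-0.7, 0.8)

The yellow square was at (2.5, 4.7) in frame 1 and (1.8, 5.5) in frame 2.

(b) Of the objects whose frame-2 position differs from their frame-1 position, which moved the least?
the purple cross

(moved 0.4)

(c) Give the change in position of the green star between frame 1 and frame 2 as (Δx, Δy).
(-2.7, -2.6)

The green star was at (6.1, 7.0) in frame 1 and (3.4, 4.4) in frame 2.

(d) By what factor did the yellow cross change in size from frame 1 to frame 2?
0.6×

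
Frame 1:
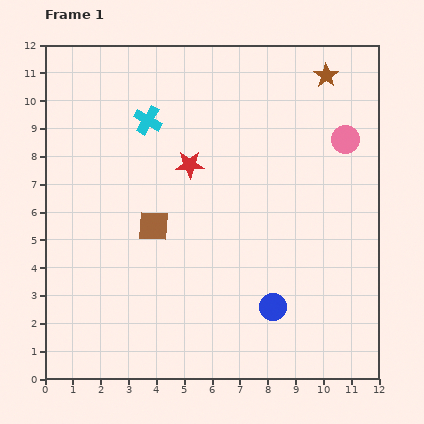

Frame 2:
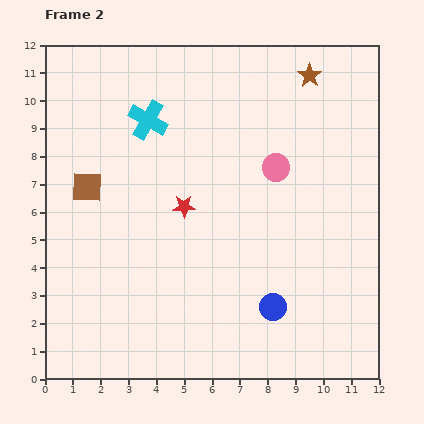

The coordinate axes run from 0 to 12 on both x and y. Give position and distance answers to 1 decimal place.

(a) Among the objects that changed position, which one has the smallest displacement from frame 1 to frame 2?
the brown star

(moved 0.6)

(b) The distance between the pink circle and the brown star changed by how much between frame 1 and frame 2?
+1.1

Distance in frame 1: 2.4. Distance in frame 2: 3.5.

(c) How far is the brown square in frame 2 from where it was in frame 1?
2.8

The brown square moved from (3.9, 5.5) to (1.5, 6.9), a distance of √(2.4² + 1.4²) ≈ 2.8.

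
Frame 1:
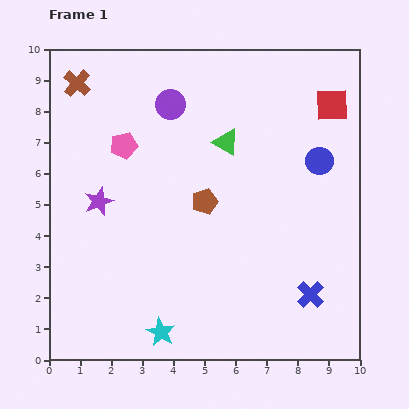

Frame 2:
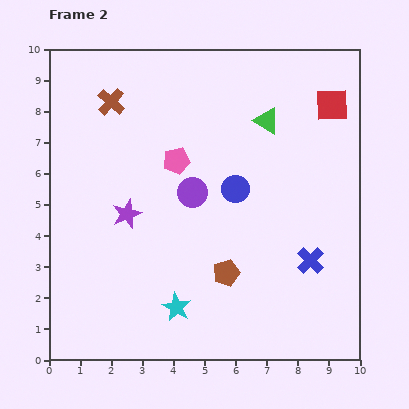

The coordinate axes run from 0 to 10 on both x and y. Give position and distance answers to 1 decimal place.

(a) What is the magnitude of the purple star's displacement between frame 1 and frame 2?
1.0

The purple star moved from (1.6, 5.1) to (2.5, 4.7), a distance of √(0.9² + 0.4²) ≈ 1.0.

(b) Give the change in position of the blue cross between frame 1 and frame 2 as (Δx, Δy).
(0.0, 1.1)

The blue cross was at (8.4, 2.1) in frame 1 and (8.4, 3.2) in frame 2.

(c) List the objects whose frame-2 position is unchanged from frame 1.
the red square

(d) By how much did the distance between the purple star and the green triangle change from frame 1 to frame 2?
+0.9

Distance in frame 1: 4.5. Distance in frame 2: 5.4.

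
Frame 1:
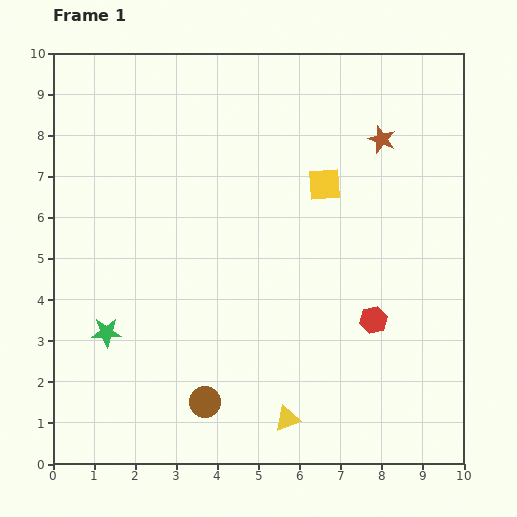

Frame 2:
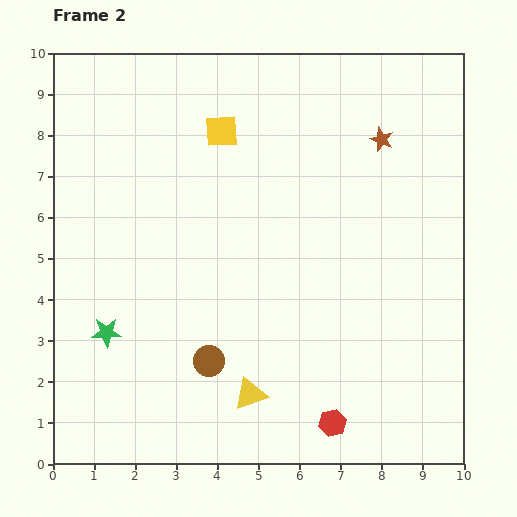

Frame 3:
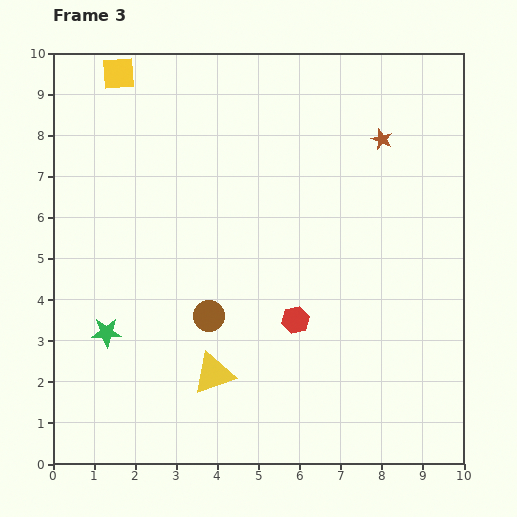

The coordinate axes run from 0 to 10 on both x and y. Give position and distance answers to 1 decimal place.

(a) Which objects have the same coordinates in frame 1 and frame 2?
the green star, the brown star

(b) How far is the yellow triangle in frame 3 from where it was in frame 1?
2.1

The yellow triangle moved from (5.7, 1.1) to (3.9, 2.2), a distance of √(1.8² + 1.1²) ≈ 2.1.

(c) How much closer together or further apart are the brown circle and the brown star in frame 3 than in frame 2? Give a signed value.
-0.8

Distance in frame 2: 6.8. Distance in frame 3: 6.0.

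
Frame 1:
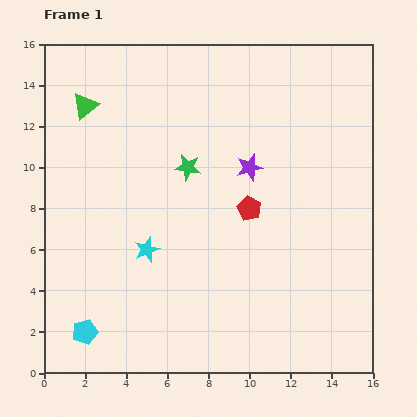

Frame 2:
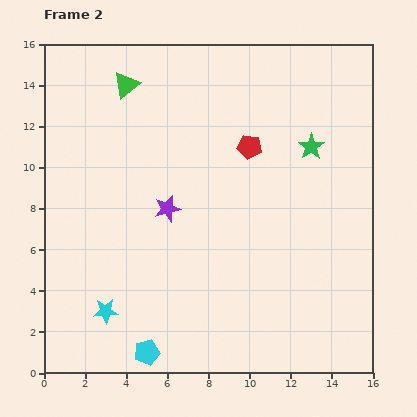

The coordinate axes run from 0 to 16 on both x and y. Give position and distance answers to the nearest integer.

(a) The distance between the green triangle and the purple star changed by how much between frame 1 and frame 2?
-3

Distance in frame 1: 9. Distance in frame 2: 6.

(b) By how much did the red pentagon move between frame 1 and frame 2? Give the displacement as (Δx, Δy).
(0, 3)

The red pentagon was at (10, 8) in frame 1 and (10, 11) in frame 2.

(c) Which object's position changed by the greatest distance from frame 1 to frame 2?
the green star

(moved 6; next 4)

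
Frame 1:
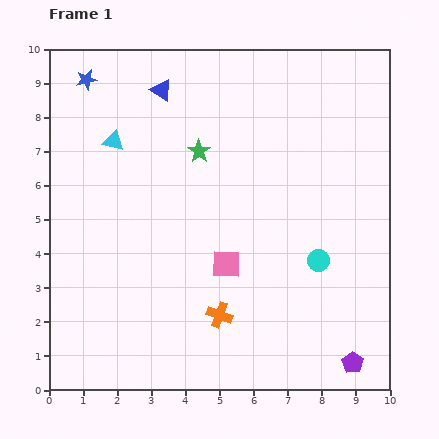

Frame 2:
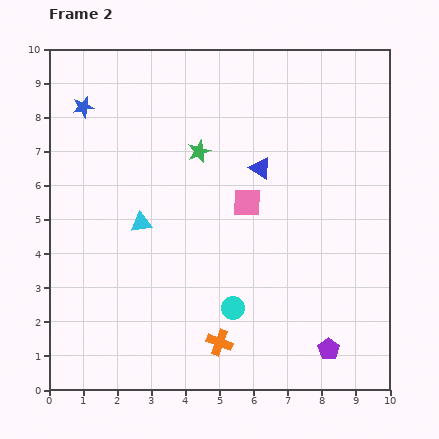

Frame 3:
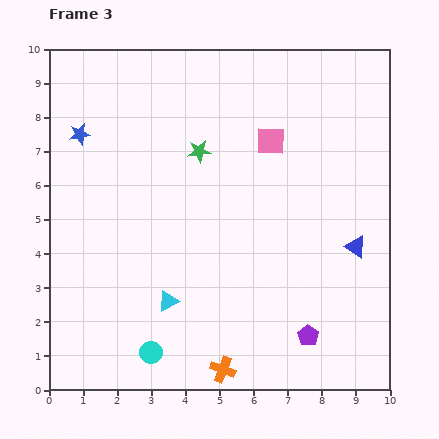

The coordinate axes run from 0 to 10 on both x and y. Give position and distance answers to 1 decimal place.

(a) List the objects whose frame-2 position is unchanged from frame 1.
the green star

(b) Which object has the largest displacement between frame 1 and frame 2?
the blue triangle

(moved 3.7; next 2.9)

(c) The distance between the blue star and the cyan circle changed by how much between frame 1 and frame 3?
-1.9

Distance in frame 1: 8.6. Distance in frame 3: 6.7.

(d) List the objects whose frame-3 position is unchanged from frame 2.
the green star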